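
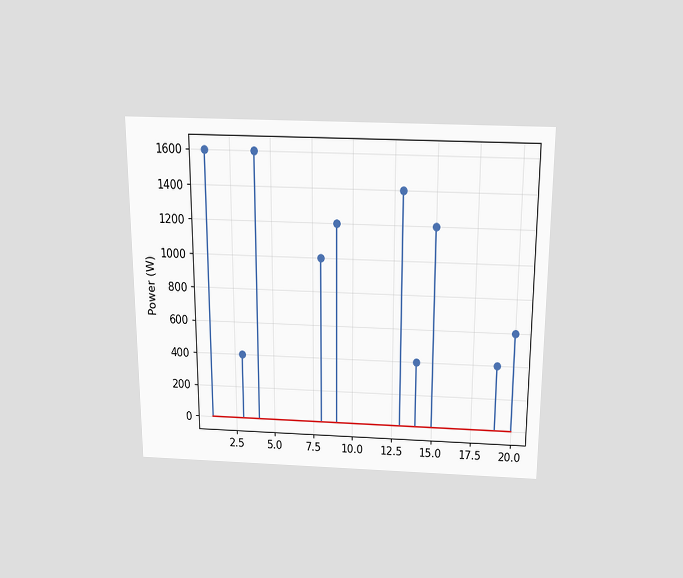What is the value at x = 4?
The chart is viewed slightly from above. The stem at x=4 reaches 1600W.

1600W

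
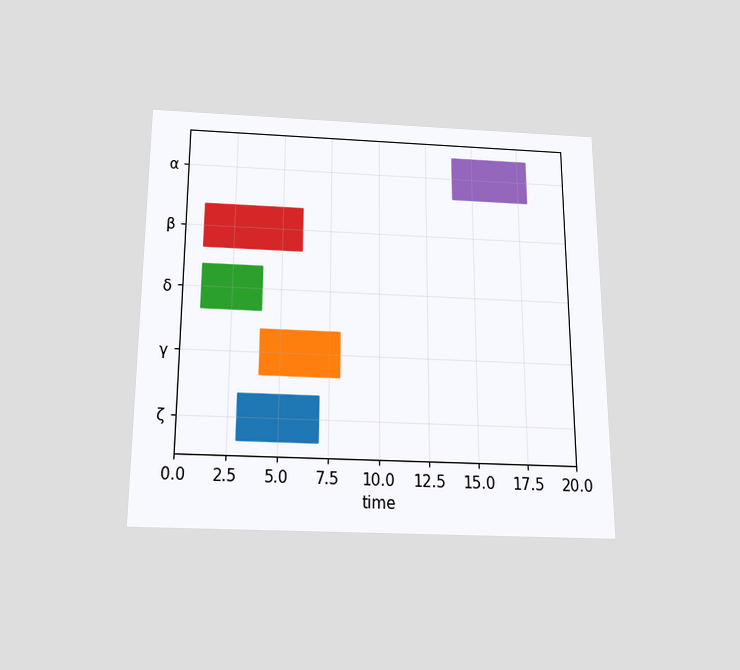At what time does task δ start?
The chart is viewed slightly from below. The δ bar begins at t=1.

1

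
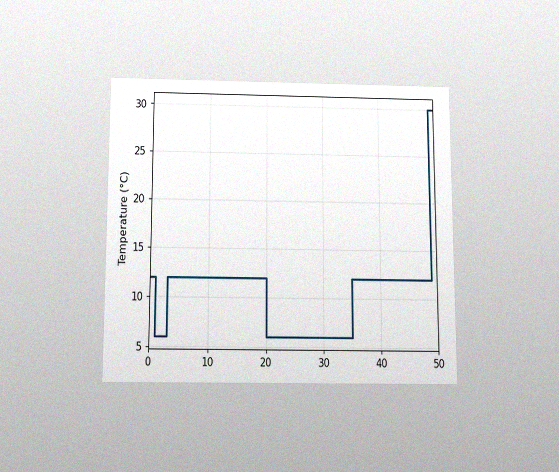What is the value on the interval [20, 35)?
6°C

The chart is viewed slightly from below, with some photo noise. On [20, 35) the step sits at 6°C.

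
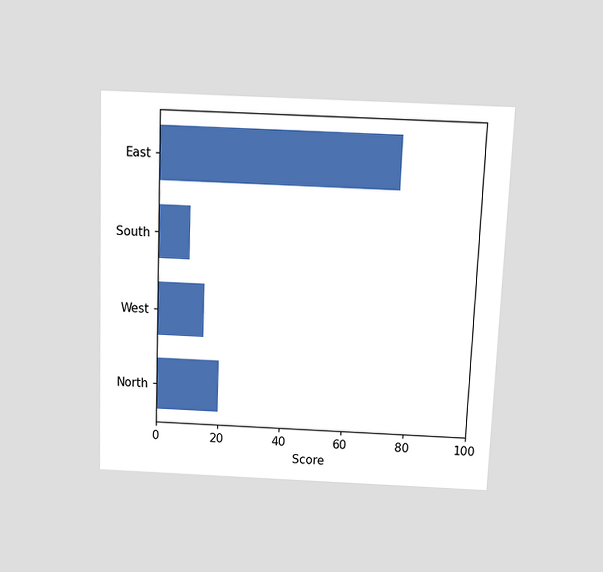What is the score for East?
75

The chart is tilted about 2° clockwise and viewed slightly from above. Reading along the chart's x-axis, the East bar reaches 75.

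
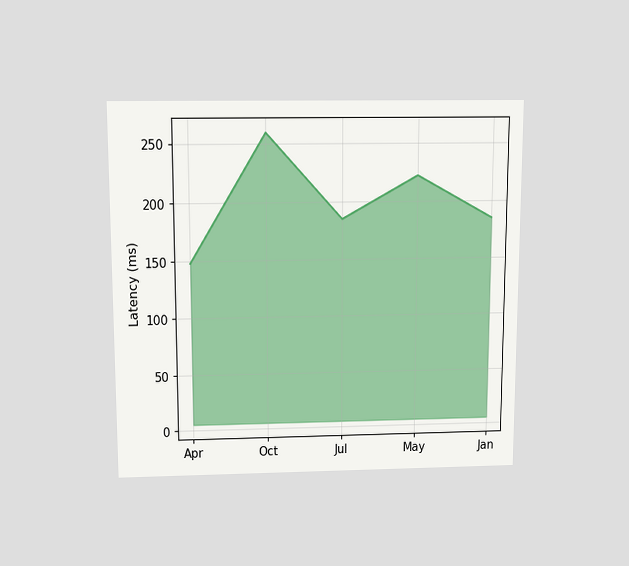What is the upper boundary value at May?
222ms

The chart is viewed slightly from above. At May the upper boundary is at 222ms.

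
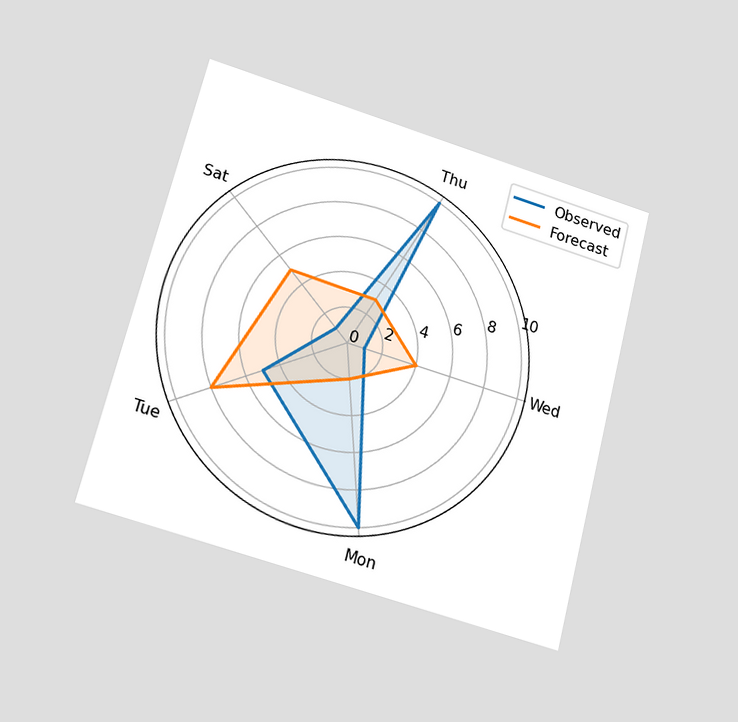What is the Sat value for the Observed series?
1

The chart is tilted about 14° clockwise and viewed slightly from below. On the Sat axis, Observed reaches 1.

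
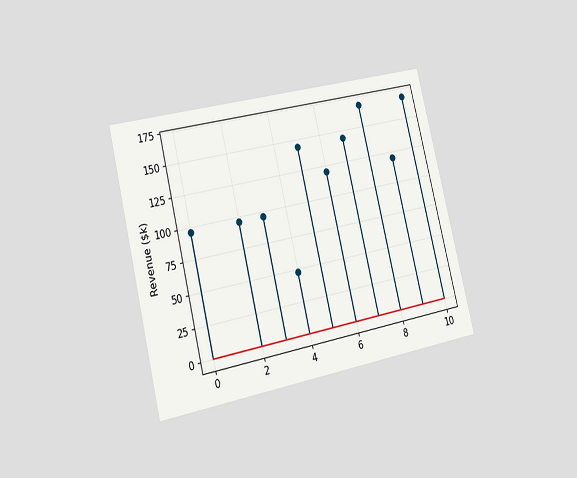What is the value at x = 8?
$168k

The chart is tilted about 14° counter-clockwise and viewed slightly from the left. The stem at x=8 reaches $168k.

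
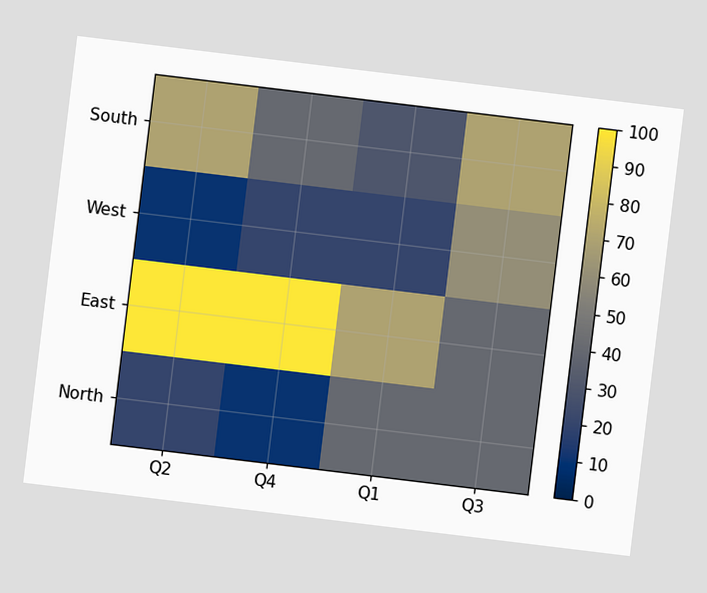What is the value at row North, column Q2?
The chart is tilted about 7° clockwise. Matching cell (North, Q2) against the colorbar gives 20.

20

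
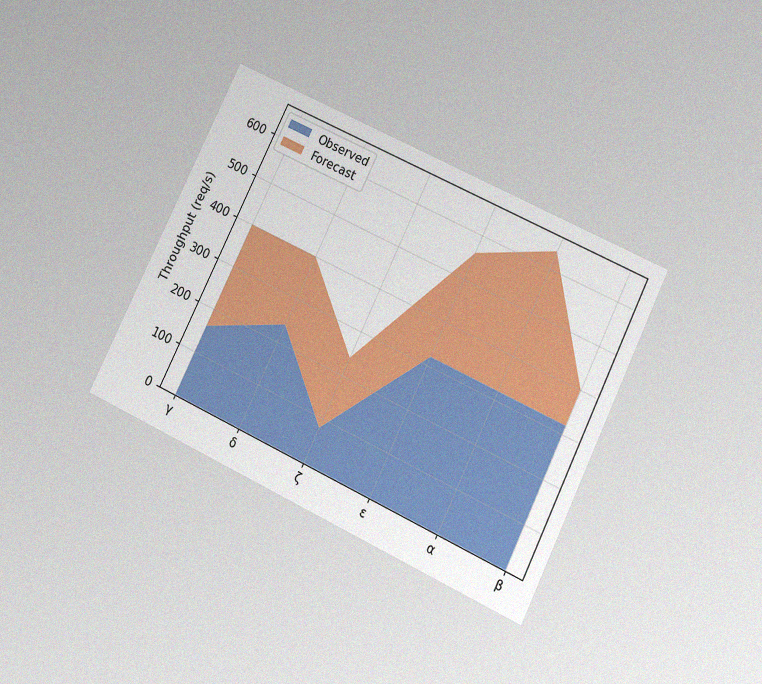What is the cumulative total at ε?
The chart is tilted about 26° clockwise and viewed slightly from below, with some photo noise. The stacked total at ε reaches 560req/s.

560req/s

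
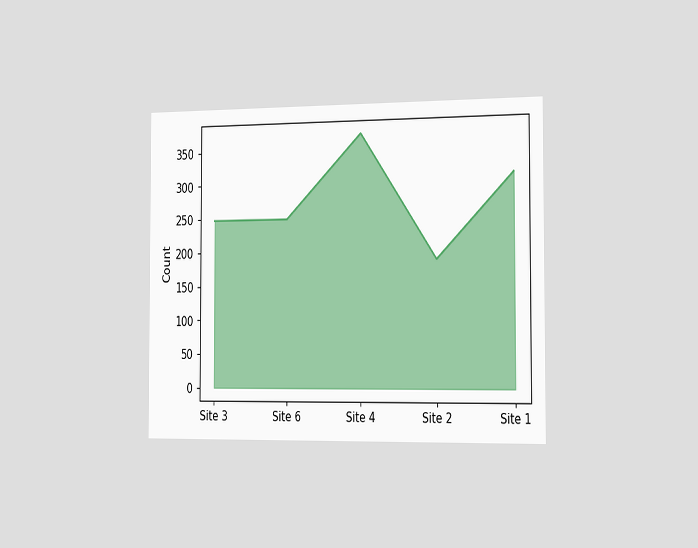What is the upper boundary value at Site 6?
248

The chart is viewed slightly from the right. At Site 6 the upper boundary is at 248.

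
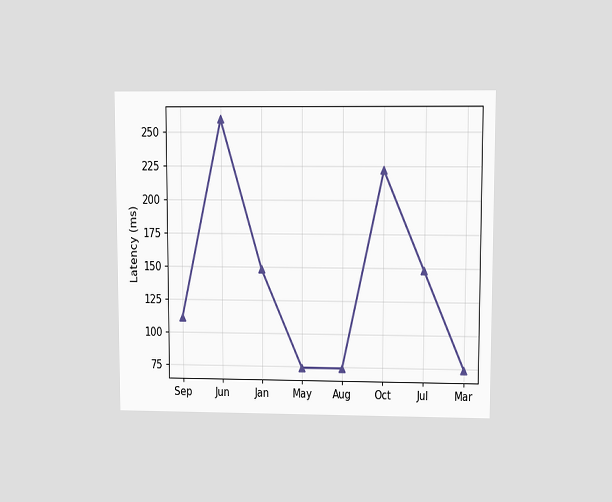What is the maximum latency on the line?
259ms

The chart is viewed at a slight angle. The highest point is at Jun, and reading across to the y-axis gives 259ms.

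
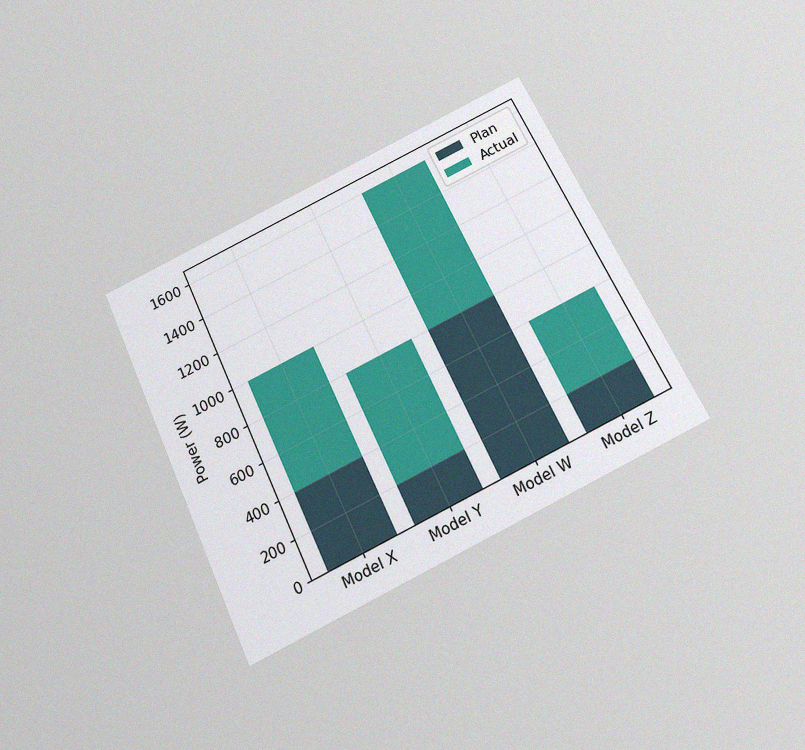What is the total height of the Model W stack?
The chart is tilted about 25° counter-clockwise and viewed slightly from below, with some photo noise. The Model W stack's top reaches 1600W on the y-axis.

1600W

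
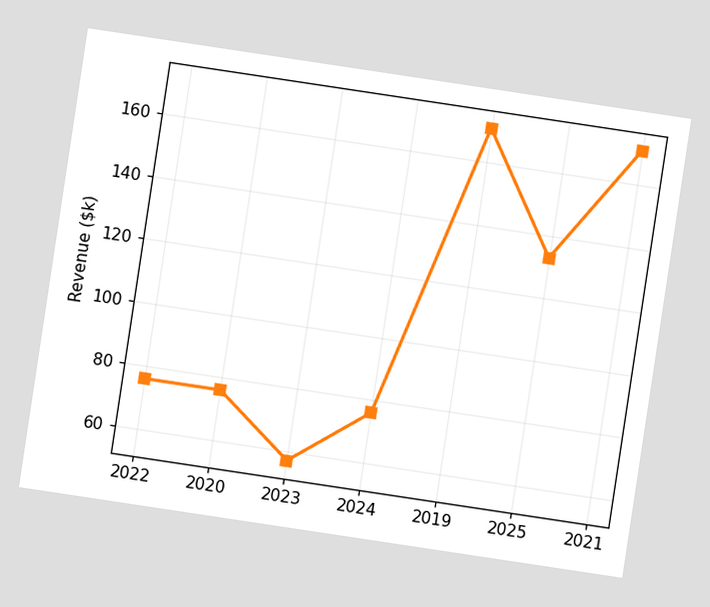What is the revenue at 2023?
$57k

The chart is tilted about 9° clockwise. At 2023, the line is at $57k.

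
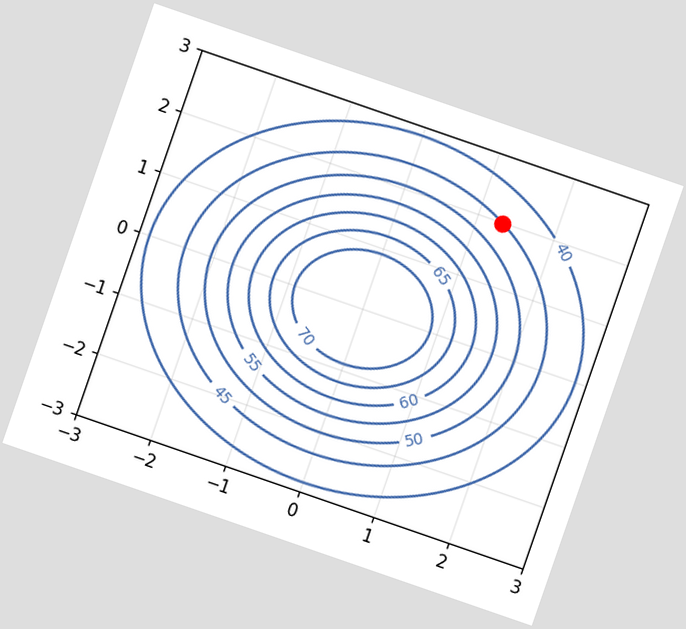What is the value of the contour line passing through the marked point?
The chart is tilted about 19° clockwise. The marked point sits on the contour labelled 45.

45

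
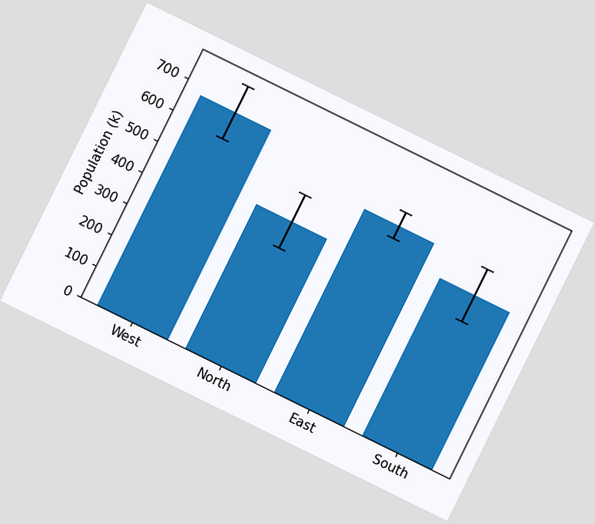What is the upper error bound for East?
The chart is tilted about 26° clockwise. The East bar's upper whisker reaches 630k.

630k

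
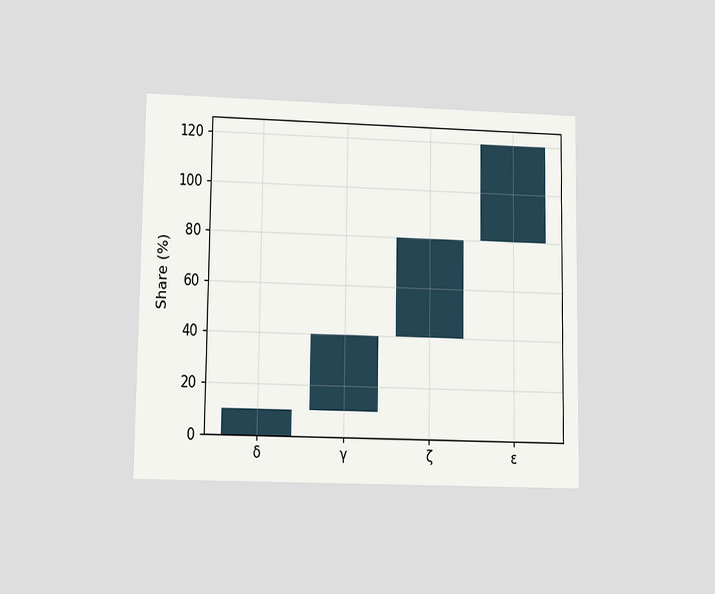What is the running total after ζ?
80%

The chart is viewed at a slight angle. After ζ the running total reaches 80%.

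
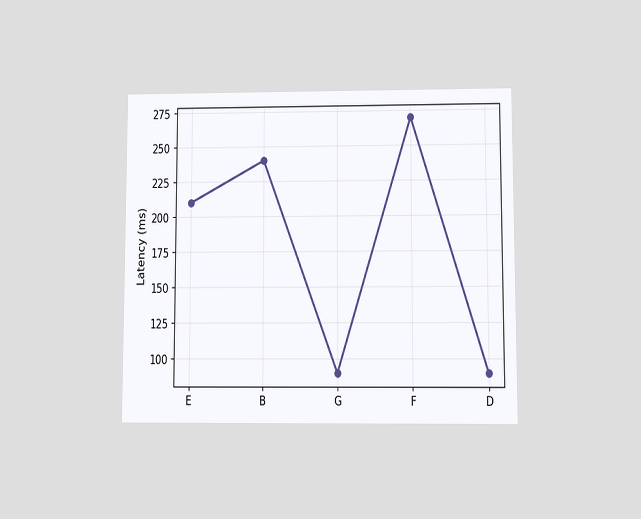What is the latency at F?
The chart is viewed at a slight angle. At F, the line is at 270ms.

270ms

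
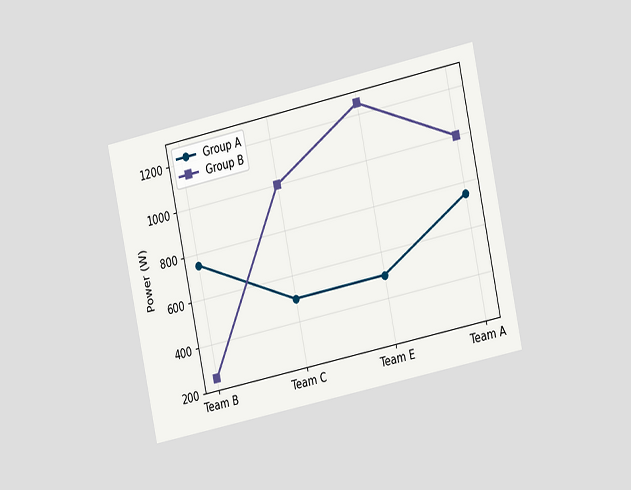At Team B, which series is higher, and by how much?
Group A, by 500W

The chart is tilted about 12° counter-clockwise and viewed slightly from the right. At Team B, Group A sits above the other line by 500W.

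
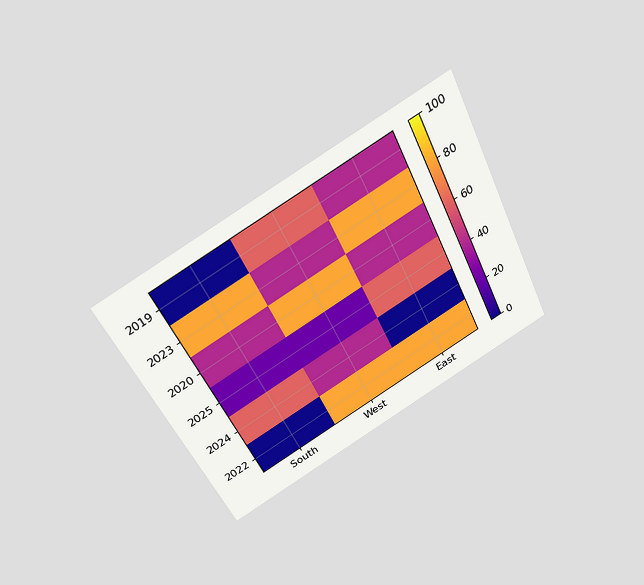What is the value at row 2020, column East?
The chart is tilted about 26° counter-clockwise and viewed slightly from above. Matching cell (2020, East) against the colorbar gives 40.

40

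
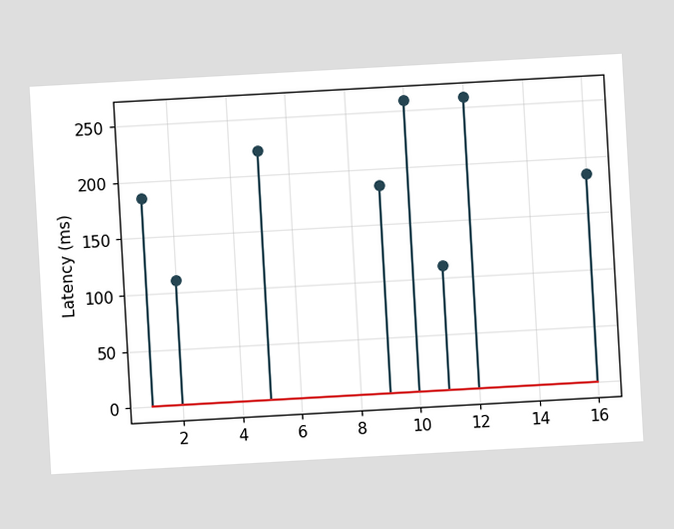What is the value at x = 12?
The chart is tilted about 3° counter-clockwise. The stem at x=12 reaches 259ms.

259ms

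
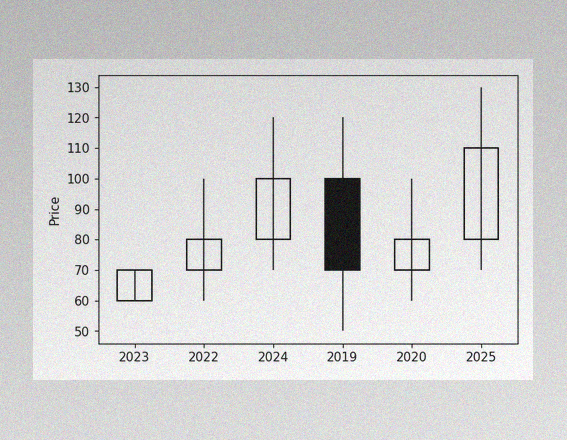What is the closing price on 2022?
The image has some photo noise and uneven lighting. The 2022 candle closes at 80.

80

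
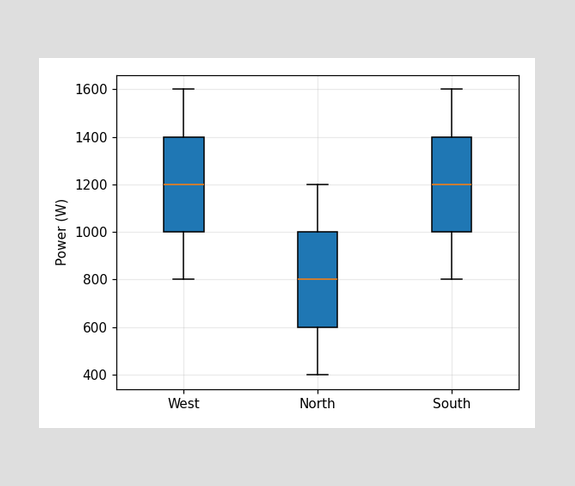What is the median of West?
1200W

The median line in the West box sits at 1200W.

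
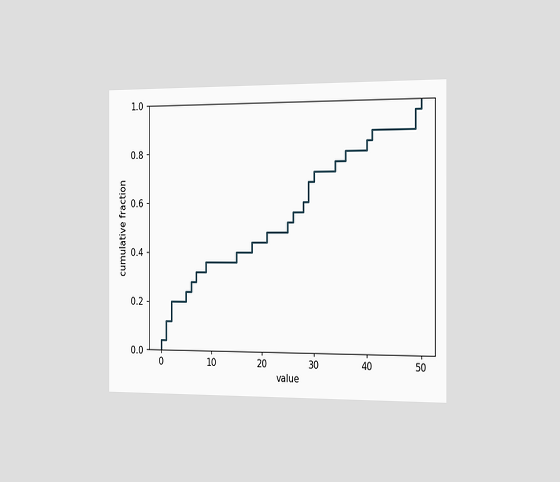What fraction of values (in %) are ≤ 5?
24%

The chart is viewed slightly from the right. At x=5 the ECDF step is at 24%.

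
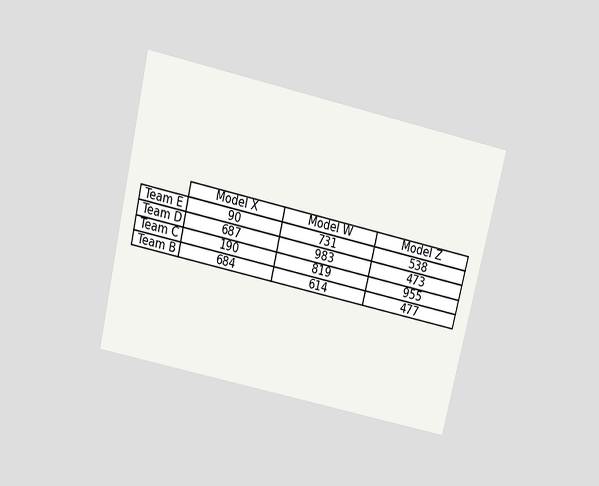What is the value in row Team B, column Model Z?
477

The chart is tilted about 13° clockwise and viewed slightly from above. The (Team B, Model Z) cell reads 477.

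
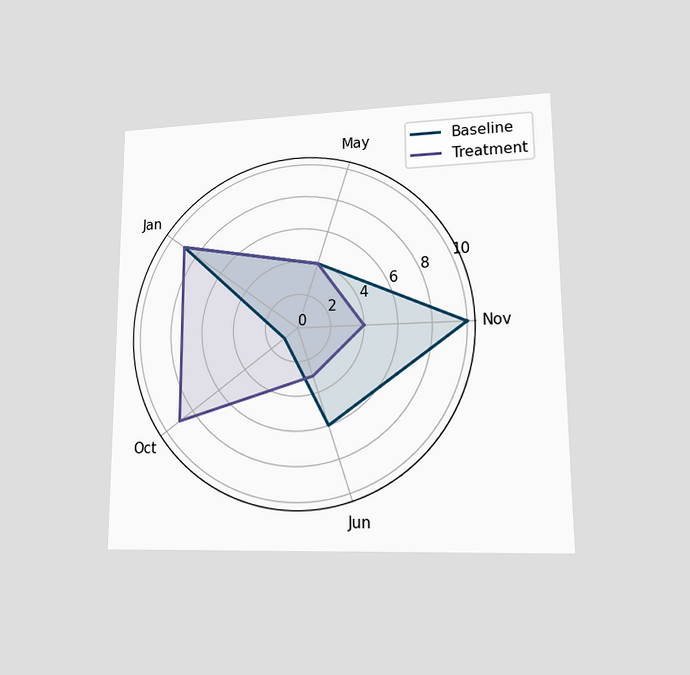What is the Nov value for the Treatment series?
4

The chart is viewed at a slight angle. On the Nov axis, Treatment reaches 4.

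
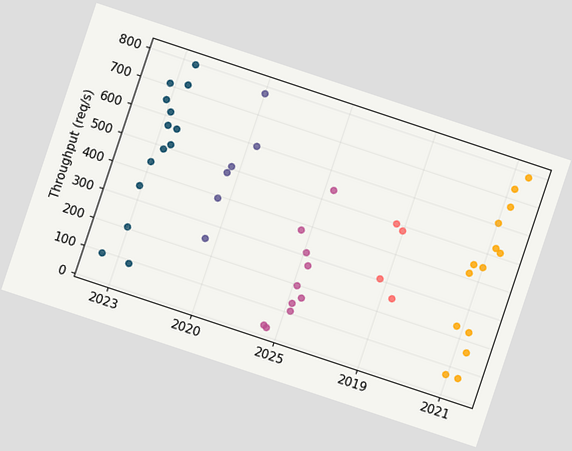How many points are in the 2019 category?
The chart is tilted about 18° clockwise. Counting the markers in the 2019 column gives 4.

4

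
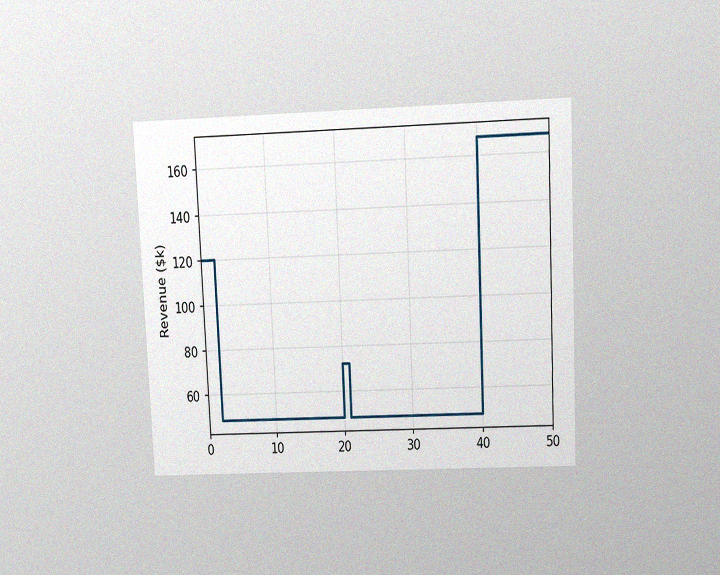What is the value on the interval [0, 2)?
The chart is tilted about 3° counter-clockwise and viewed slightly from above, with some photo noise. On [0, 2) the step sits at $120k.

$120k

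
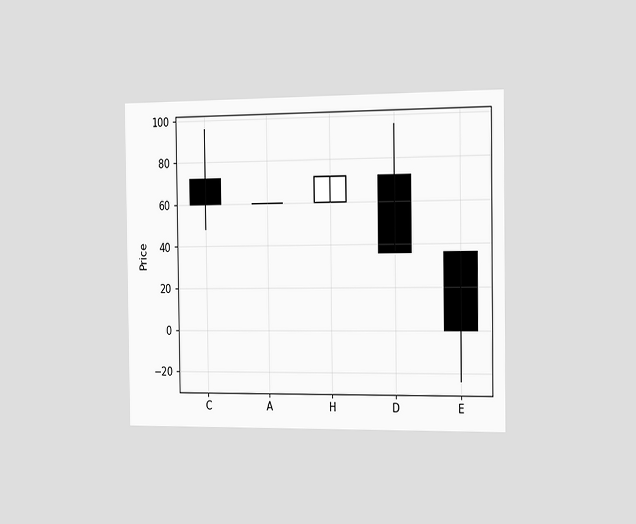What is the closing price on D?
36

The chart is viewed slightly from the right. The D candle closes at 36.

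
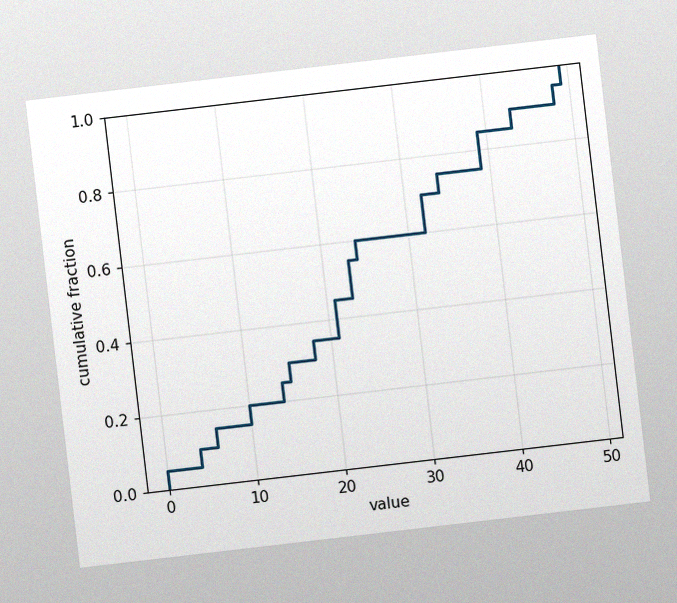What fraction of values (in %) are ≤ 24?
The chart is tilted about 7° counter-clockwise, with some photo noise. At x=24 the ECDF step is at 60%.

60%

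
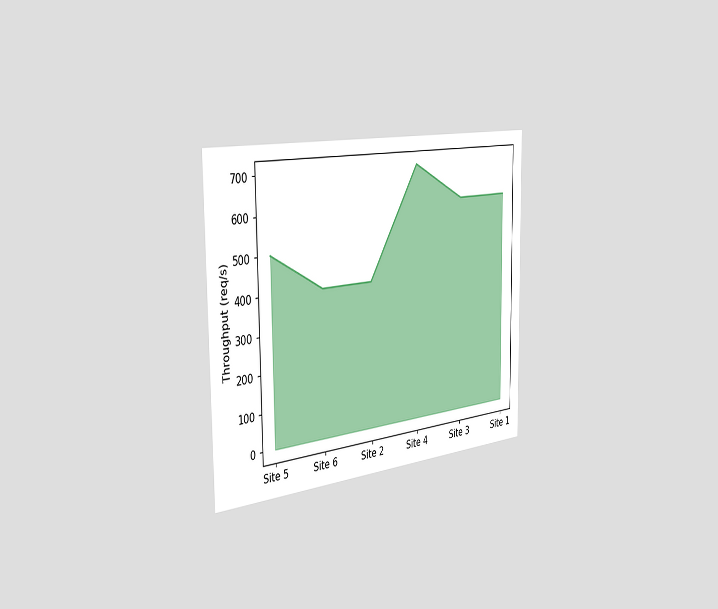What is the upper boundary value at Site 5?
500req/s

The chart is viewed slightly from the left. At Site 5 the upper boundary is at 500req/s.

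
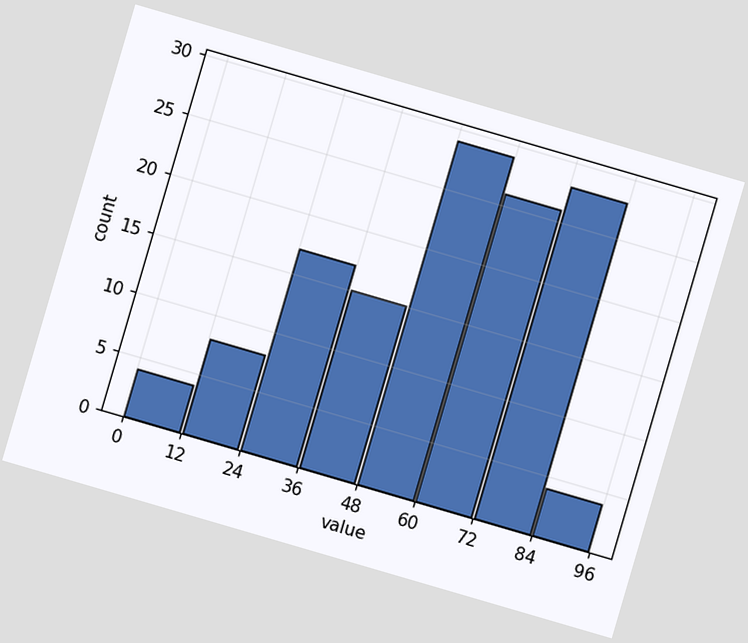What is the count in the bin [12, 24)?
8

The chart is tilted about 16° clockwise. The [12, 24) bin has height 8.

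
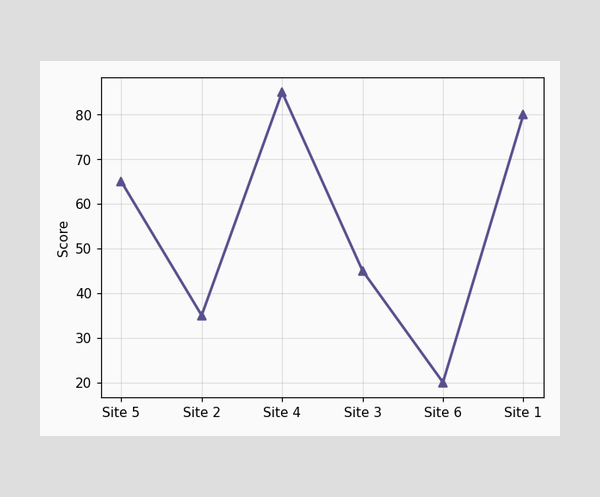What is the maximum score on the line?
The highest point is at Site 4, and reading across to the y-axis gives 85.

85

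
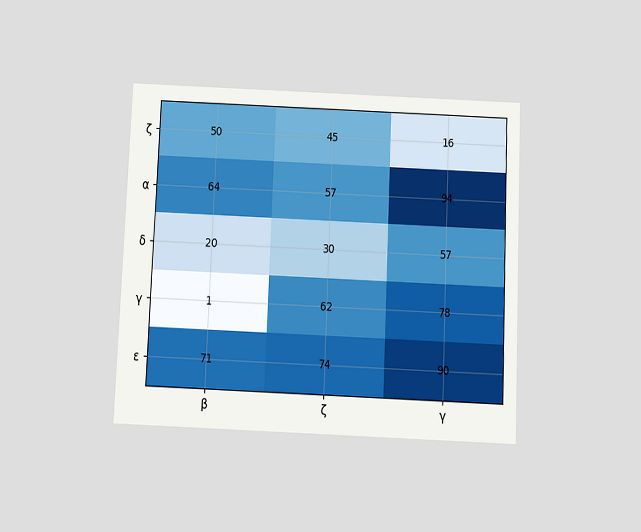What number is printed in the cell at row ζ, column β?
The chart is tilted about 2° clockwise and viewed slightly from below. The (ζ, β) cell reads 50.

50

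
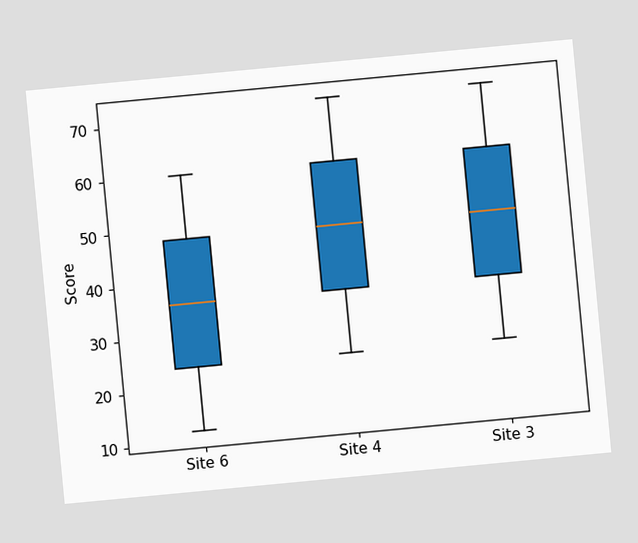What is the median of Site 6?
36

The chart is tilted about 5° counter-clockwise. The median line in the Site 6 box sits at 36.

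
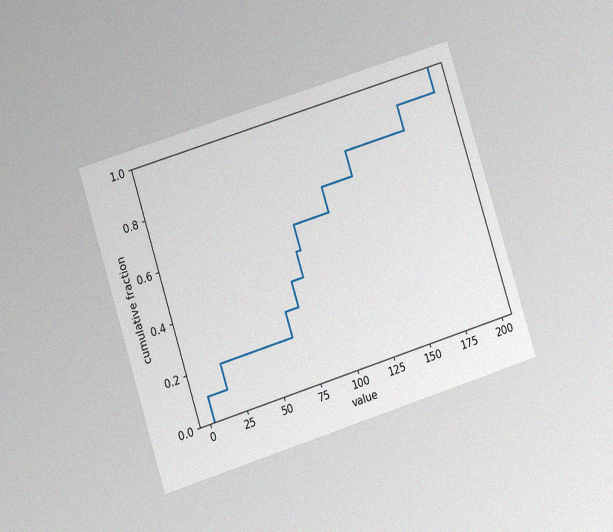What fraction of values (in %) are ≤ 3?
The chart is tilted about 17° counter-clockwise and viewed at a slight angle, with some photo noise. At x=3 the ECDF step is at 10%.

10%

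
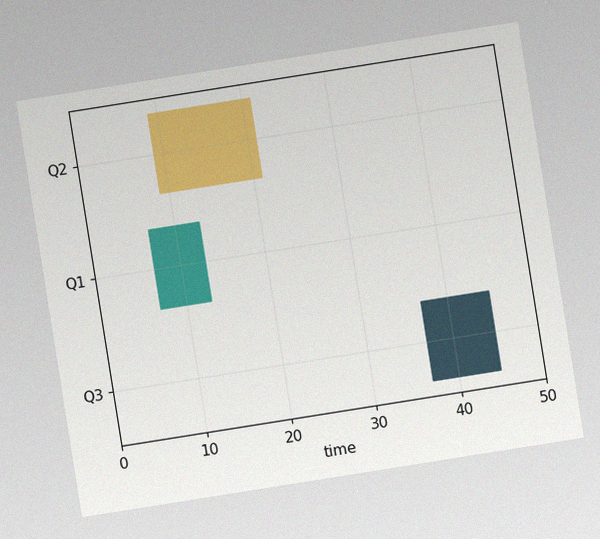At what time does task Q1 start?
The chart is tilted about 9° counter-clockwise, with some photo noise. The Q1 bar begins at t=7.

7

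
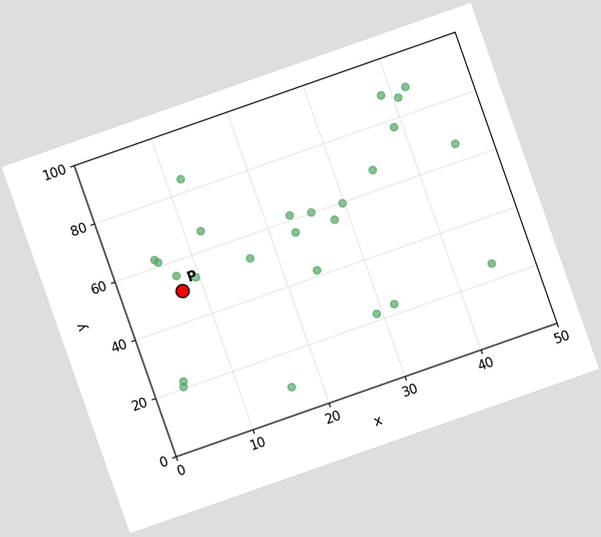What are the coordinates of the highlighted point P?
(7.5, 50)

The chart is tilted about 19° counter-clockwise. Following the gridlines from P to each axis, P sits at (7.5, 50).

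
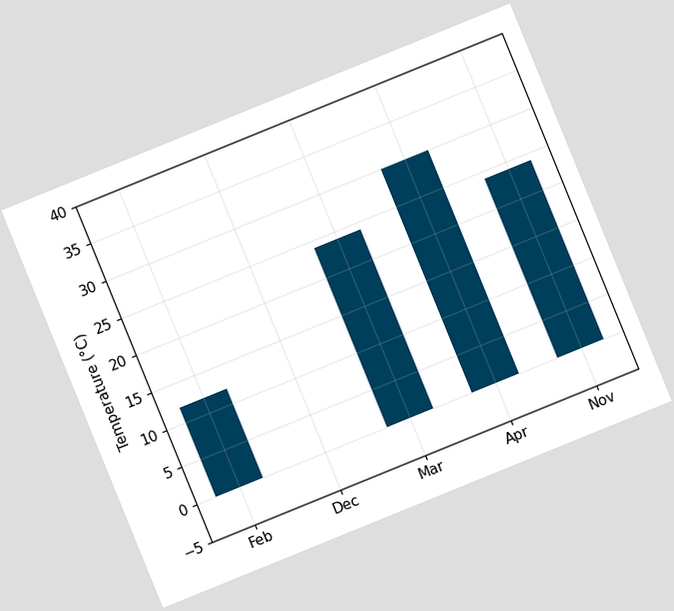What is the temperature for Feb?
The chart is tilted about 22° counter-clockwise. Reading along the chart's y-axis, the Feb bar reaches 12°C.

12°C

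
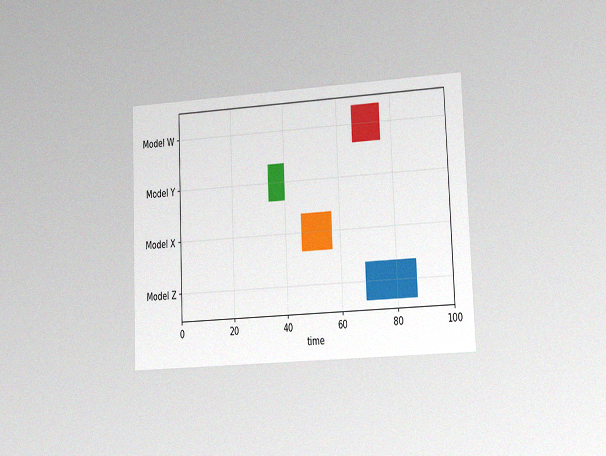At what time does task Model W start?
The chart is tilted about 2° counter-clockwise and viewed slightly from the right, with some photo noise. The Model W bar begins at t=66.

66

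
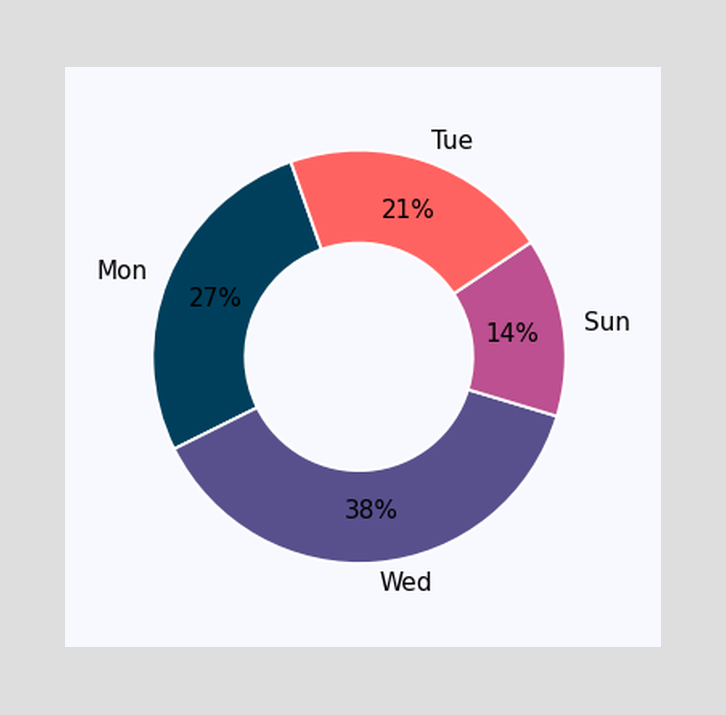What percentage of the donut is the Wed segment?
38%

The Wed segment takes up 38% of the ring.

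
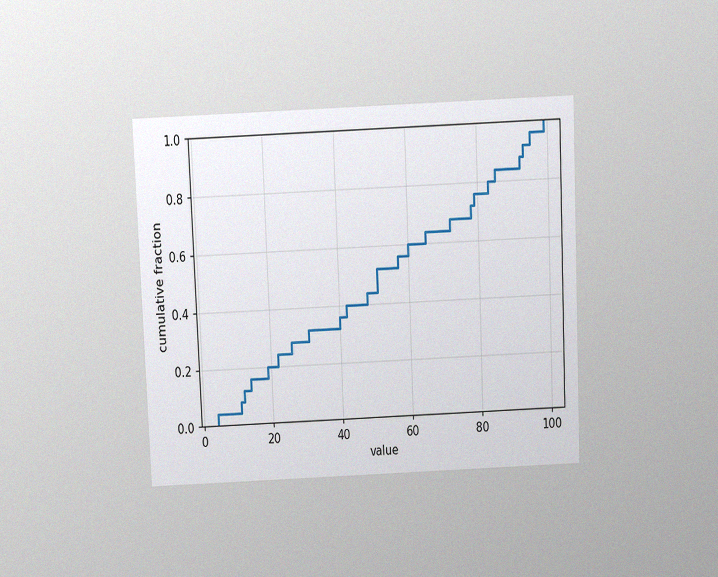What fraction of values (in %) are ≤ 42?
40%

The chart is tilted about 2° counter-clockwise and viewed slightly from above, with some photo noise. At x=42 the ECDF step is at 40%.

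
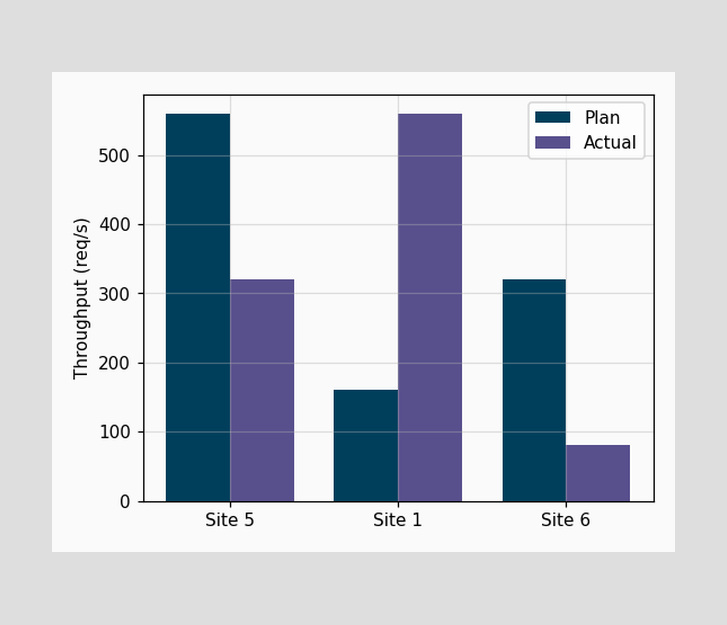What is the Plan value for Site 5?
The Plan bar at Site 5 reaches 560req/s on the y-axis.

560req/s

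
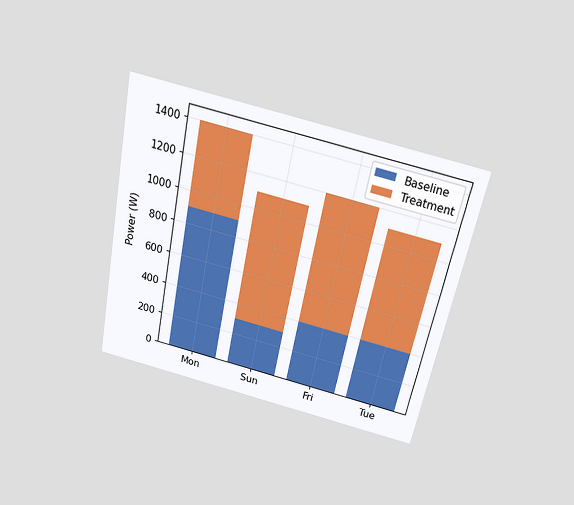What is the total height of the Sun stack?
1100W

The chart is tilted about 11° clockwise and viewed slightly from above. The Sun stack's top reaches 1100W on the y-axis.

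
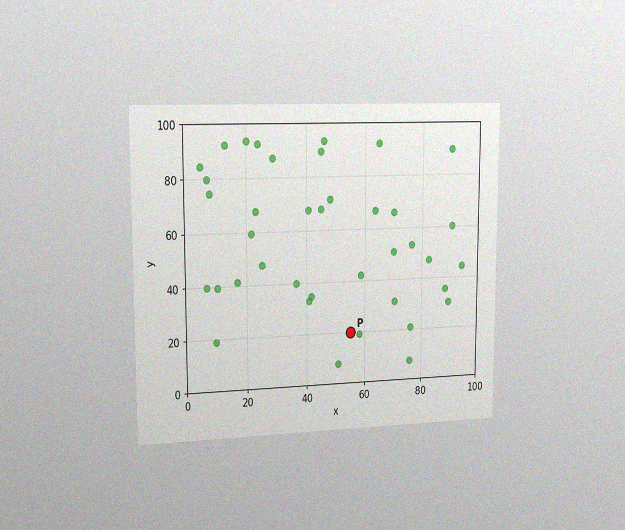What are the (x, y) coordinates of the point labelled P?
(55, 20)

The chart is viewed slightly from the left, with some photo noise. Following the gridlines from P to each axis, P sits at (55, 20).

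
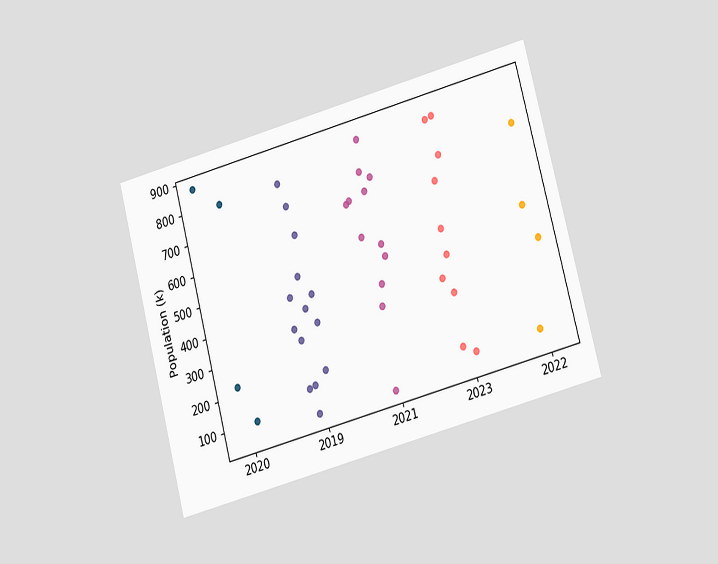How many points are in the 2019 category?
The chart is tilted about 15° counter-clockwise and viewed at a slight angle. Counting the markers in the 2019 column gives 14.

14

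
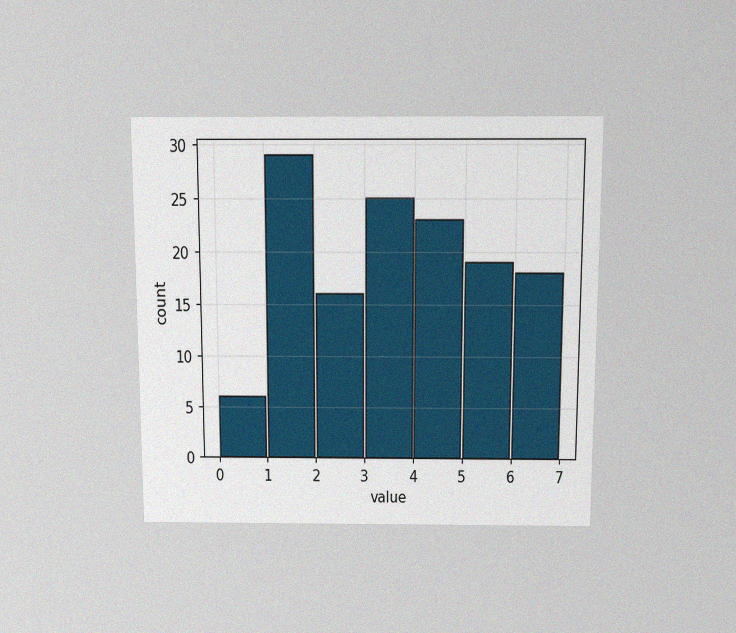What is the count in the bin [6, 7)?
The chart is viewed slightly from above, with some photo noise. The [6, 7) bin has height 18.

18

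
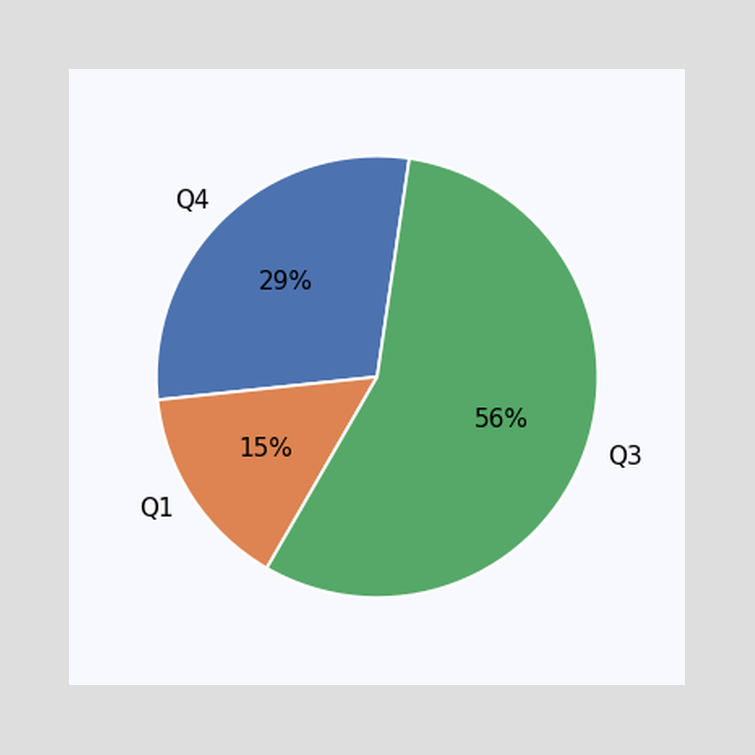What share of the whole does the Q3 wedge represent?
56%

The Q3 slice takes up 56% of the pie.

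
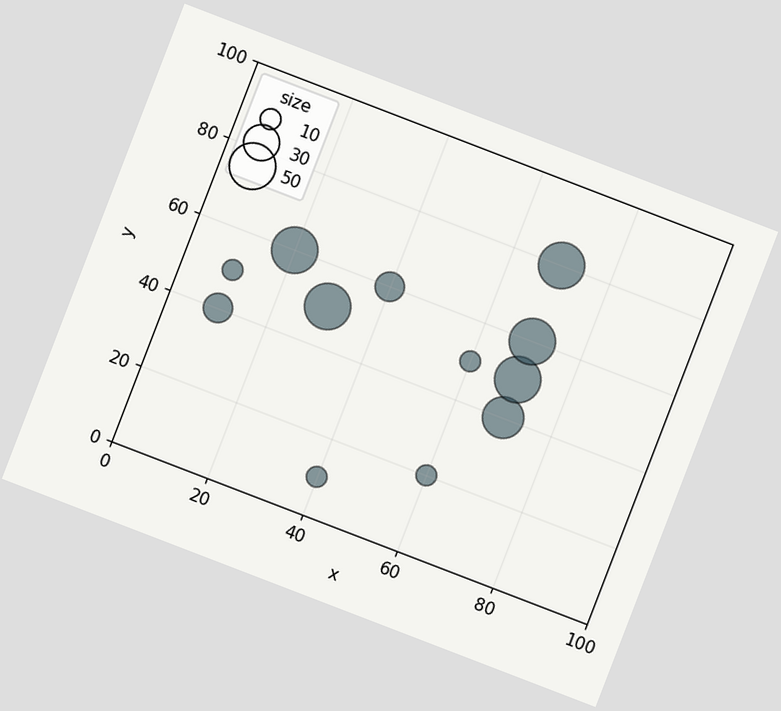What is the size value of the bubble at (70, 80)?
The chart is tilted about 21° clockwise. Matching the bubble at (70, 80) against the size legend gives 50.

50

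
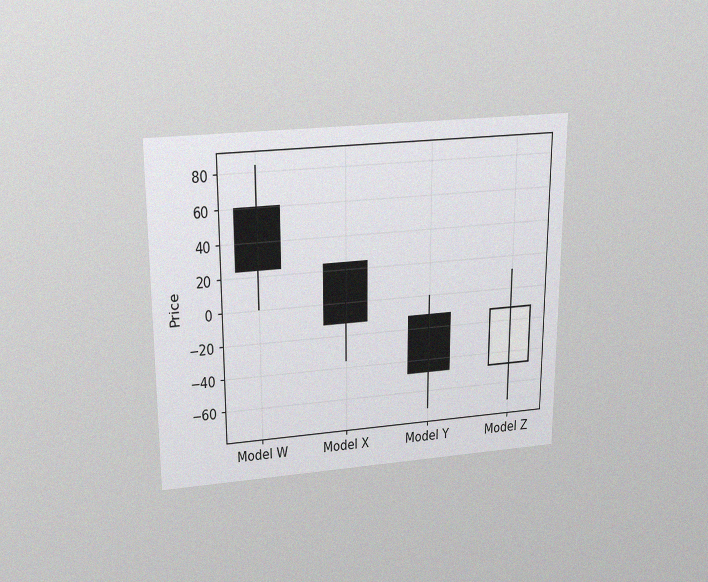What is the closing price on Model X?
The chart is viewed slightly from above, with some photo noise. The Model X candle closes at -12.

-12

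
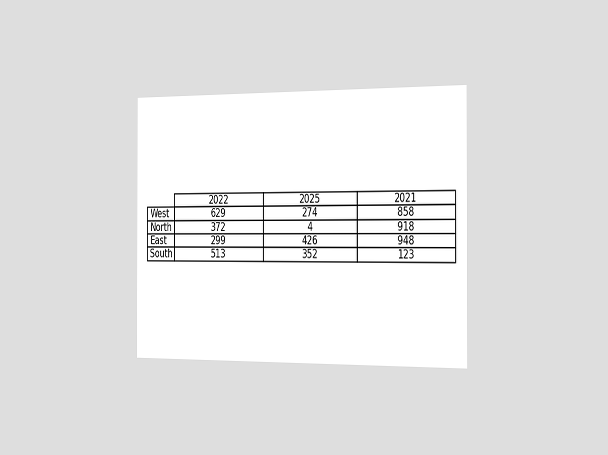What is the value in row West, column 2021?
The chart is viewed slightly from the right. The (West, 2021) cell reads 858.

858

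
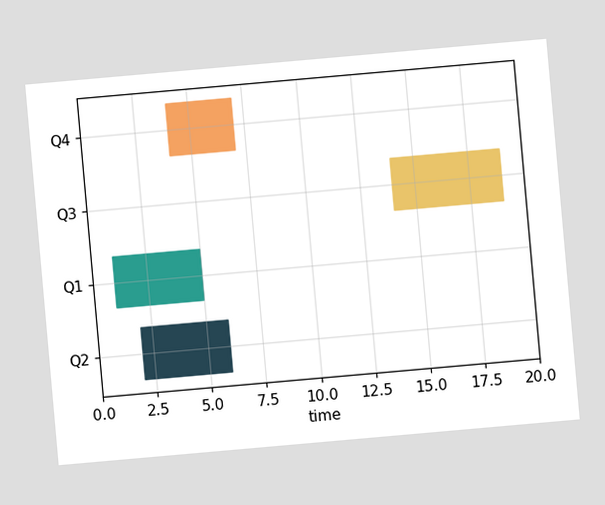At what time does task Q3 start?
The chart is tilted about 5° counter-clockwise. The Q3 bar begins at t=14.

14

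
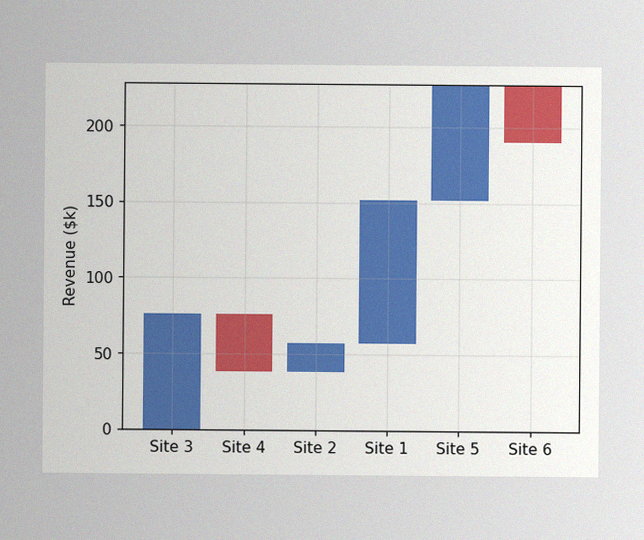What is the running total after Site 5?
$228k

The image has some photo noise and uneven lighting. After Site 5 the running total reaches $228k.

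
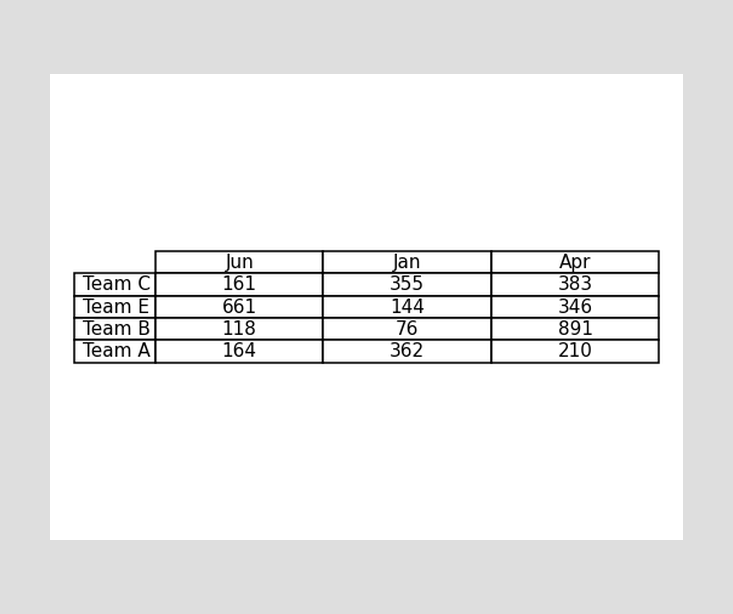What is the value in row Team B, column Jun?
118

The (Team B, Jun) cell reads 118.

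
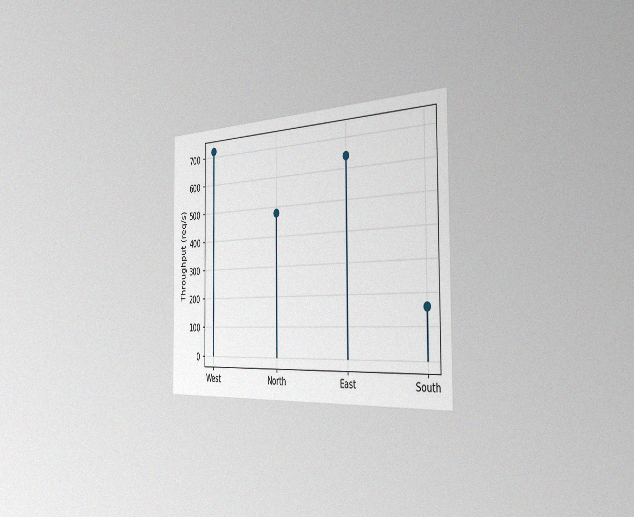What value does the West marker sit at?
720req/s

The chart is viewed slightly from the right, with some photo noise. The West marker sits at 720req/s.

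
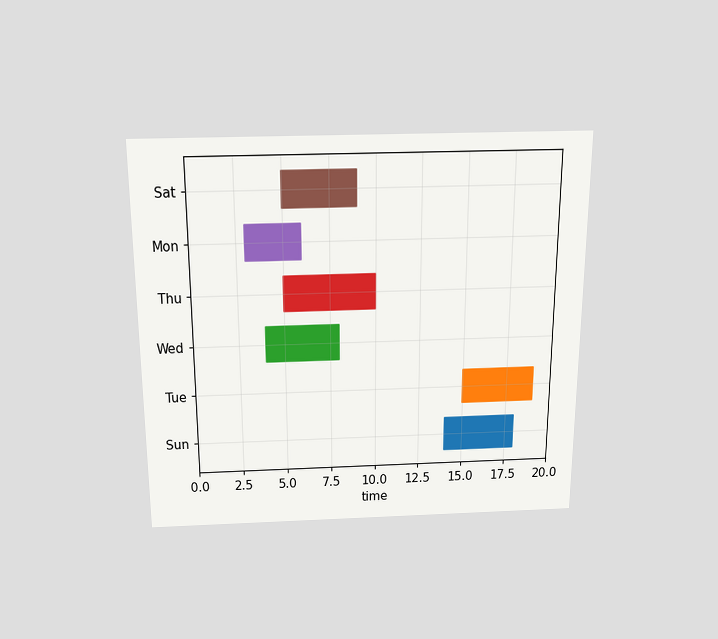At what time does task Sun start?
14

The chart is viewed slightly from above. The Sun bar begins at t=14.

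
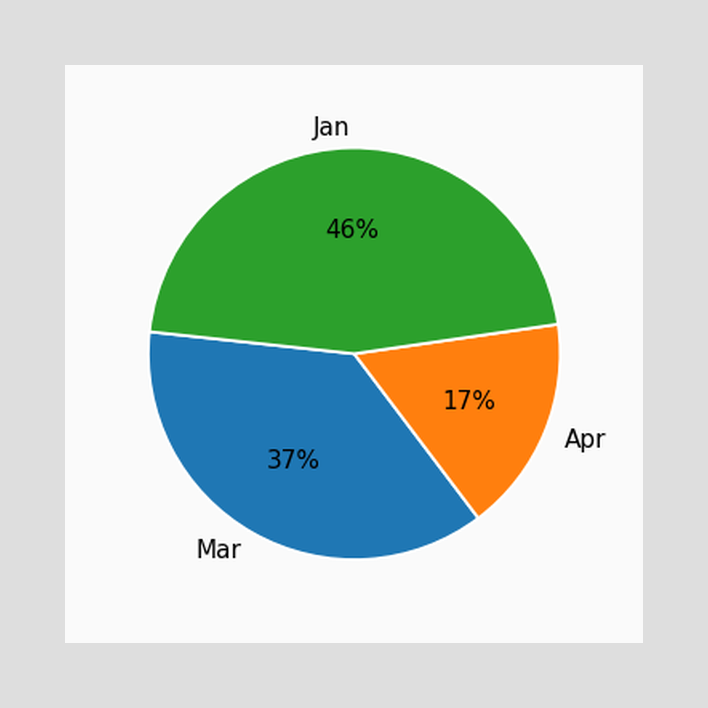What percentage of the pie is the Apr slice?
The Apr slice takes up 17% of the pie.

17%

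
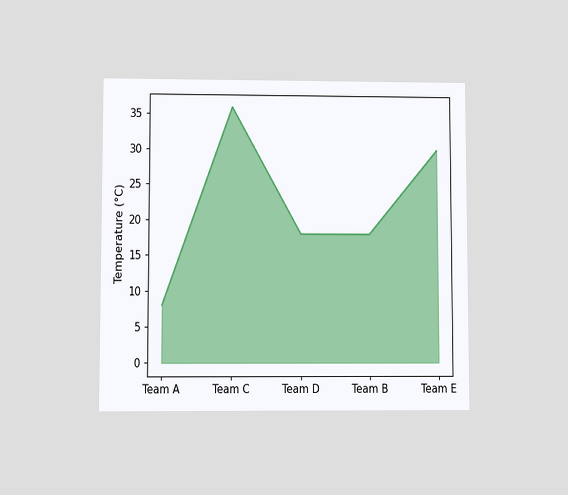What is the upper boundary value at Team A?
The chart is viewed at a slight angle. At Team A the upper boundary is at 8°C.

8°C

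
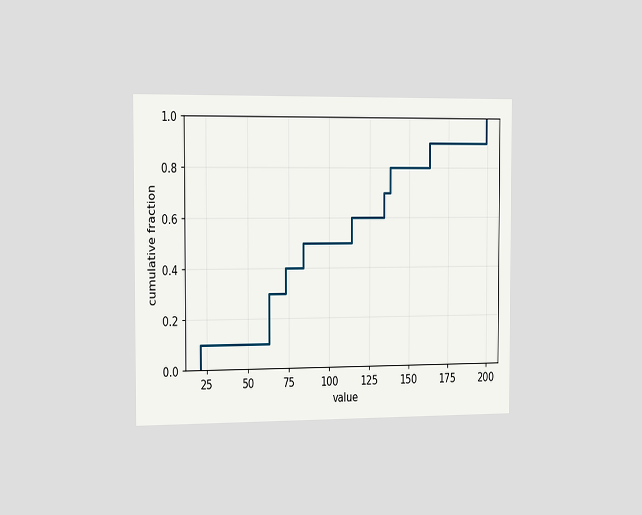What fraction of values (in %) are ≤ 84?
The chart is viewed slightly from the left. At x=84 the ECDF step is at 50%.

50%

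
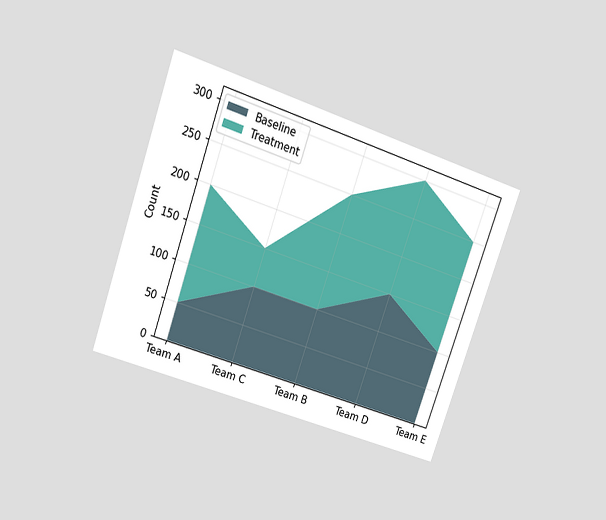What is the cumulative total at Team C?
150

The chart is tilted about 19° clockwise and viewed slightly from above. The stacked total at Team C reaches 150.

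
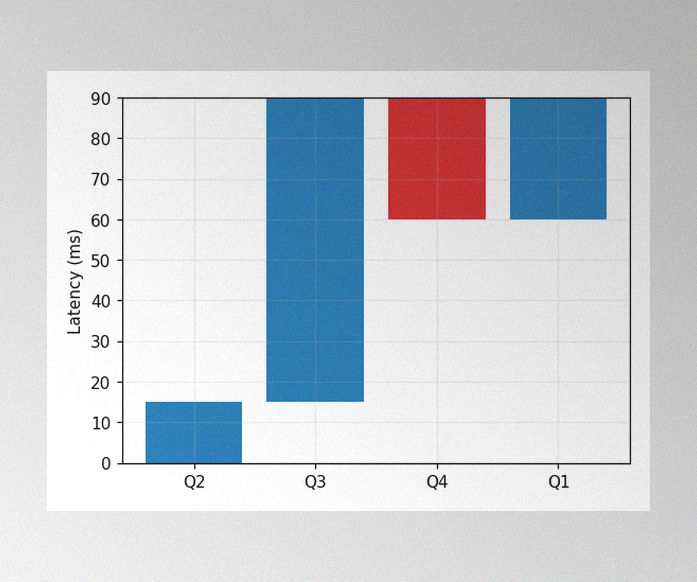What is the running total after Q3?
90ms

The image has some photo noise and uneven lighting. After Q3 the running total reaches 90ms.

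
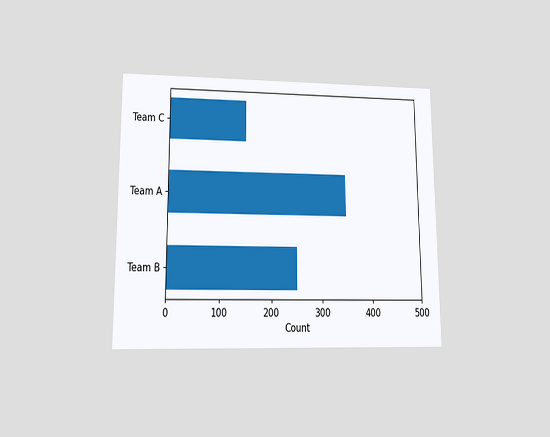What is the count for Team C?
150

The chart is viewed at a slight angle. Reading along the chart's x-axis, the Team C bar reaches 150.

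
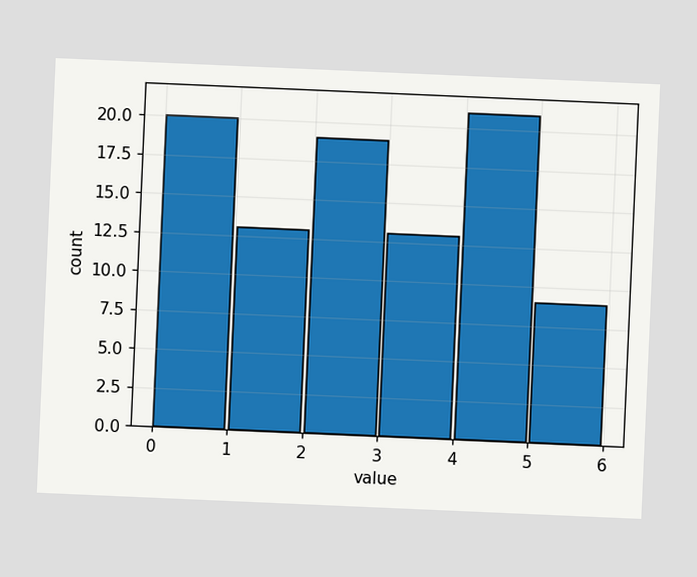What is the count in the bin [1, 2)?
The chart is tilted about 2° clockwise. The [1, 2) bin has height 13.

13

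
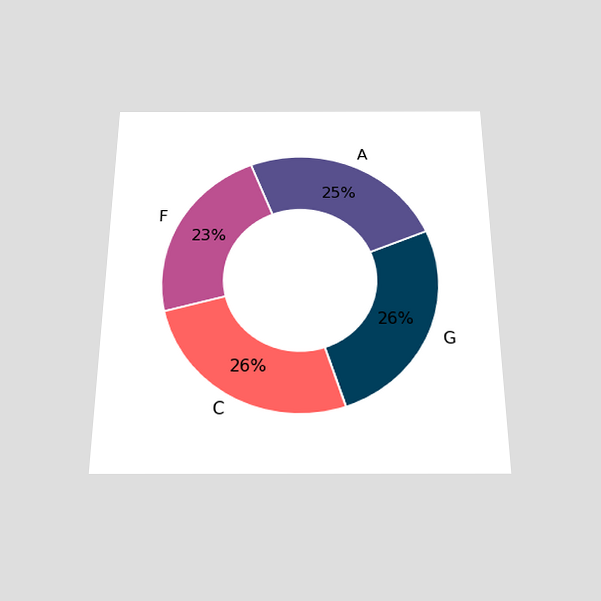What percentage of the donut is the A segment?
The chart is viewed slightly from below. The A segment takes up 25% of the ring.

25%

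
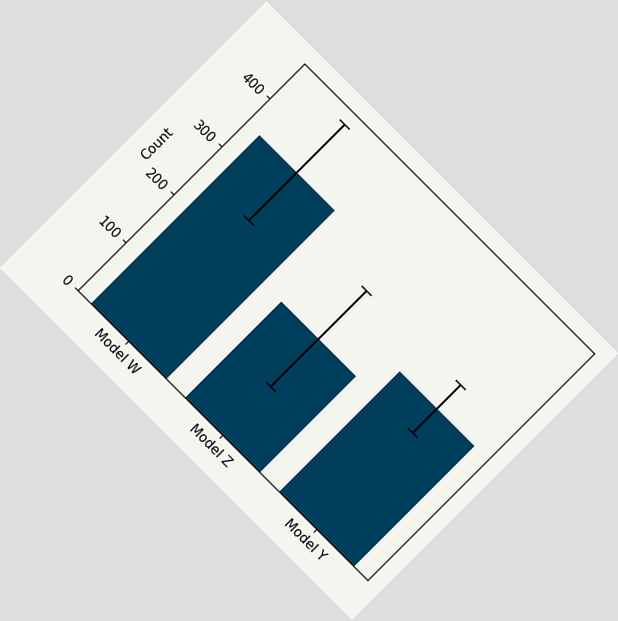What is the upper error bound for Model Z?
300

The chart is tilted about 45° clockwise. The Model Z bar's upper whisker reaches 300.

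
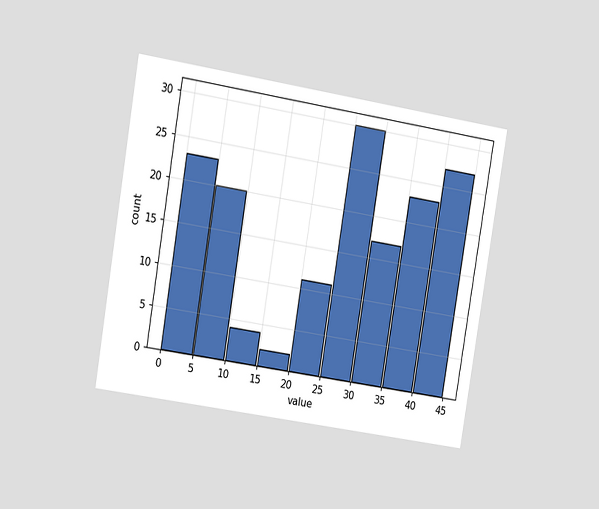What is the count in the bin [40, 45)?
27

The chart is tilted about 9° clockwise and viewed slightly from the left. The [40, 45) bin has height 27.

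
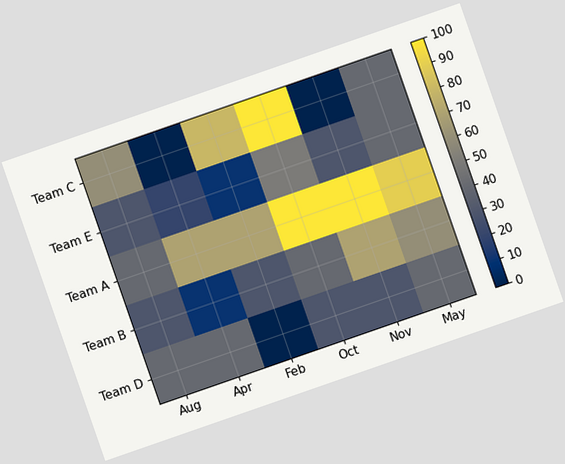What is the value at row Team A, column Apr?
The chart is tilted about 19° counter-clockwise. Matching cell (Team A, Apr) against the colorbar gives 70.

70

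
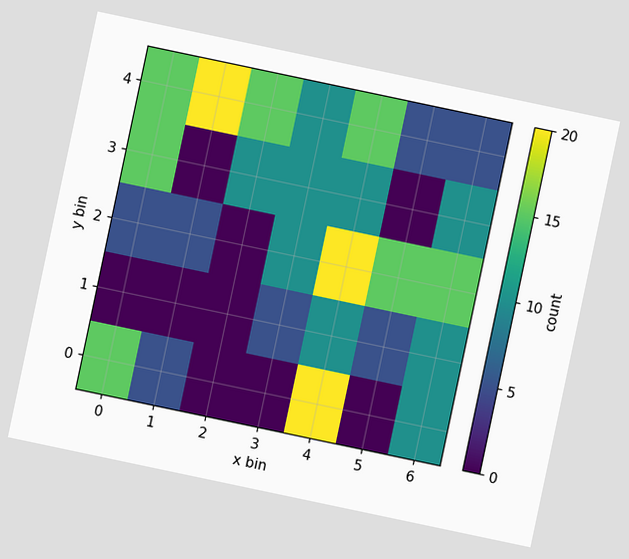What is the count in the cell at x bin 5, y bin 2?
15

The chart is tilted about 12° clockwise. Matching the cell (5, 2) against the colorbar gives 15.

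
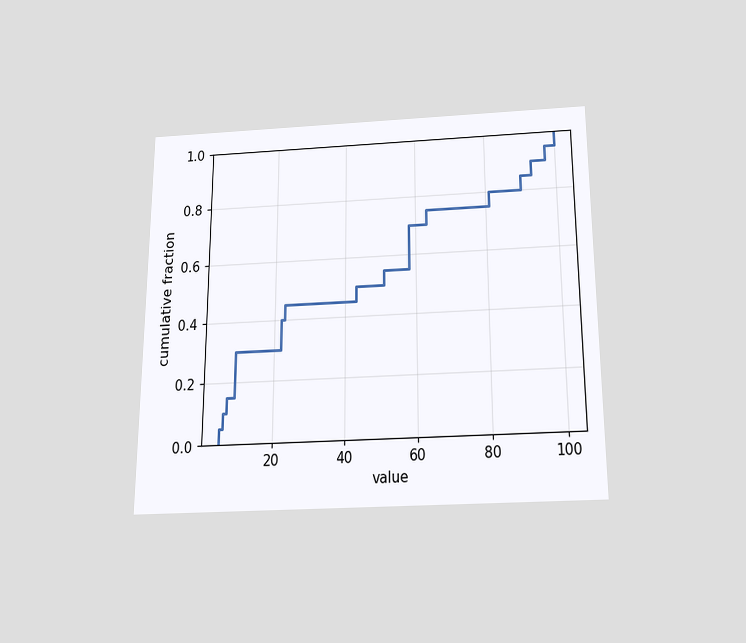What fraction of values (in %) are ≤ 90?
85%

The chart is viewed slightly from below. At x=90 the ECDF step is at 85%.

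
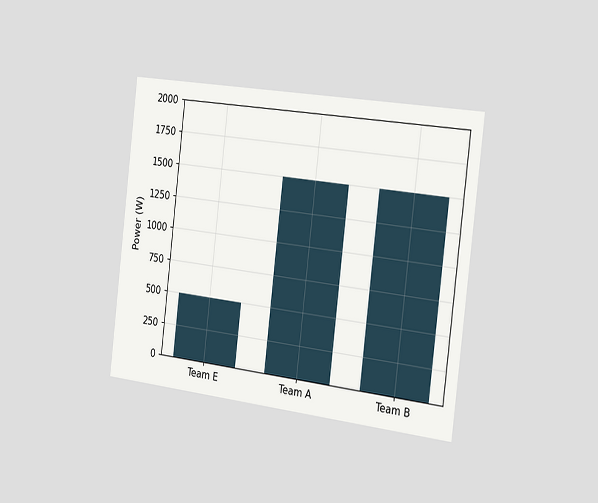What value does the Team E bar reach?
The chart is tilted about 7° clockwise and viewed slightly from the right. Reading along the chart's y-axis, the Team E bar reaches 500W.

500W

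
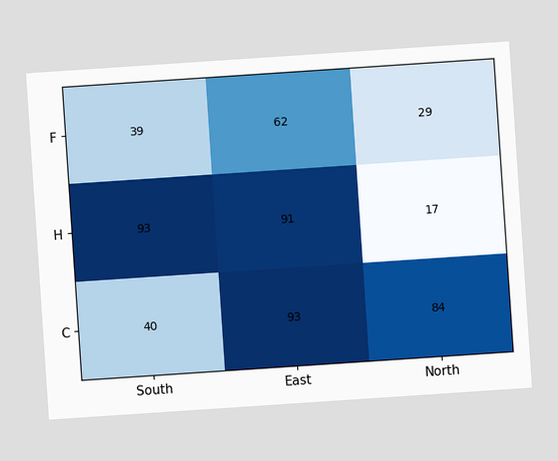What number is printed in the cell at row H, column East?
The chart is tilted about 4° counter-clockwise. The (H, East) cell reads 91.

91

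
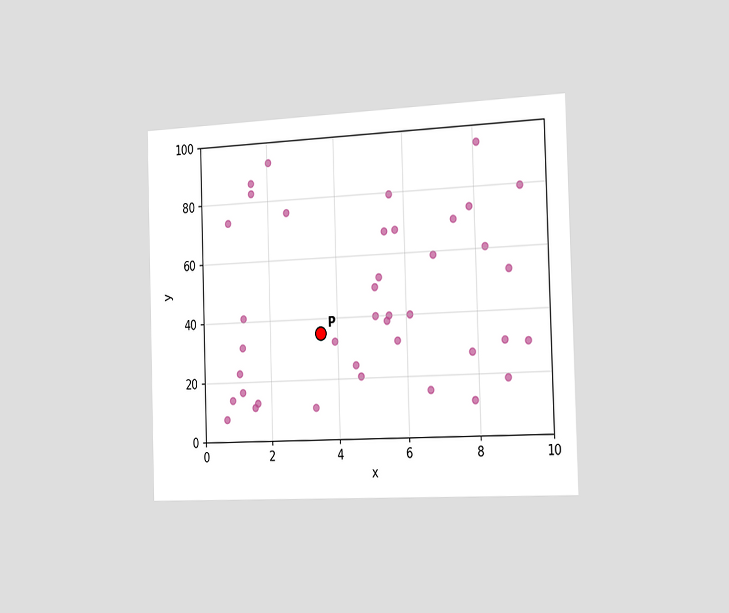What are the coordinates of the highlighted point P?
The chart is viewed slightly from the right. Following the gridlines from P to each axis, P sits at (3.5, 35).

(3.5, 35)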